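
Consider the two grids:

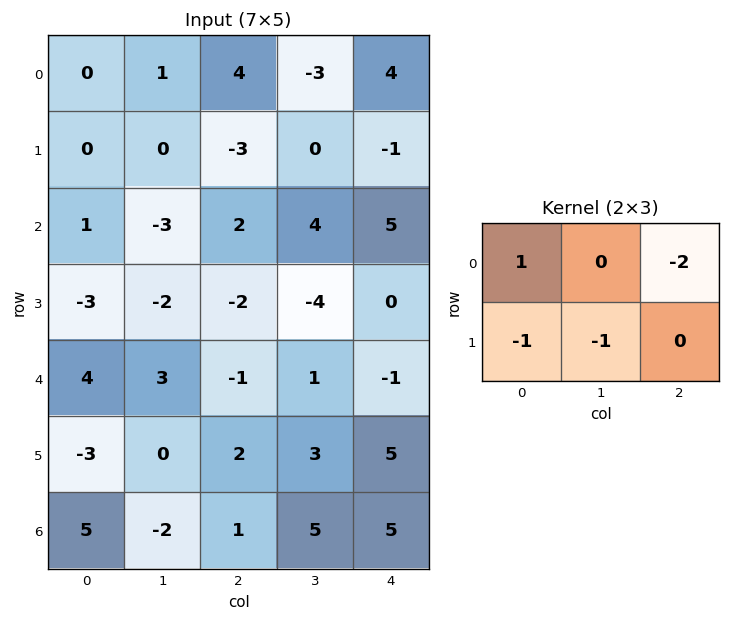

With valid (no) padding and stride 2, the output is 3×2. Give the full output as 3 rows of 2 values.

-8 -1
2 -2
9 -4

Output[0,0]: The receptive field on the input at this output position is [0 1 4 / 0 0 -3]. Elementwise product with the kernel and sum: 0·1 + 4·-2 + 0·-1 + 0·-1.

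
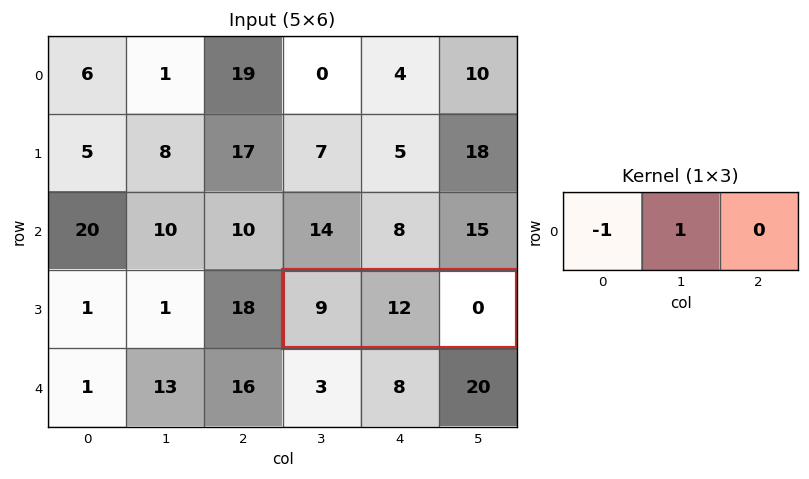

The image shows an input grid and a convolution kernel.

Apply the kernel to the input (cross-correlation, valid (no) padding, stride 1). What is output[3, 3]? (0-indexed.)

The receptive field on the input at this output position is [9 12 0]. Elementwise product with the kernel and sum: 9·-1 + 12·1.

3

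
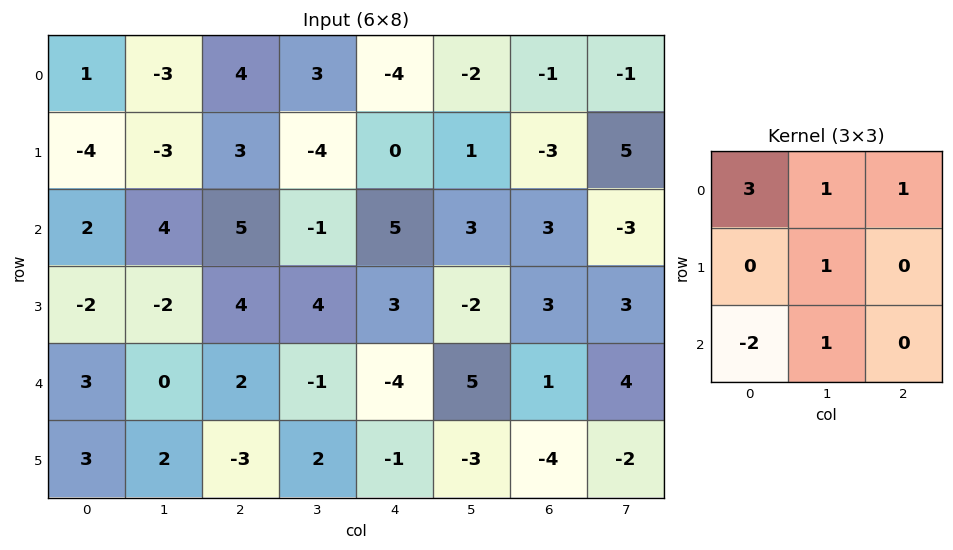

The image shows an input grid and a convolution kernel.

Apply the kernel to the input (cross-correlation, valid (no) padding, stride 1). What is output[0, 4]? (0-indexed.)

The receptive field on the input at this output position is [-4 -2 -1 / 0 1 -3 / 5 3 3]. Elementwise product with the kernel and sum: -4·3 + -2·1 + -1·1 + 1·1 + 5·-2 + 3·1.

-21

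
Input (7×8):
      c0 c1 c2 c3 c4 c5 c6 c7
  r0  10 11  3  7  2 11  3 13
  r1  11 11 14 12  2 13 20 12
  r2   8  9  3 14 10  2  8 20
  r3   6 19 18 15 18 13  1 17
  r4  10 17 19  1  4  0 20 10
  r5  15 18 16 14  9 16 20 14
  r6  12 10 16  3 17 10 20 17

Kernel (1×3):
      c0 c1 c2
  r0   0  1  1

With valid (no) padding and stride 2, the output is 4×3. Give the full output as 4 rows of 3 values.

Output[0,0]: The receptive field on the input at this output position is [10 11 3]. Elementwise product with the kernel and sum: 11·1 + 3·1.
Output[0,1]: The receptive field on the input at this output position is [3 7 2]. Elementwise product with the kernel and sum: 7·1 + 2·1.

14 9 14
12 24 10
36 5 20
26 20 30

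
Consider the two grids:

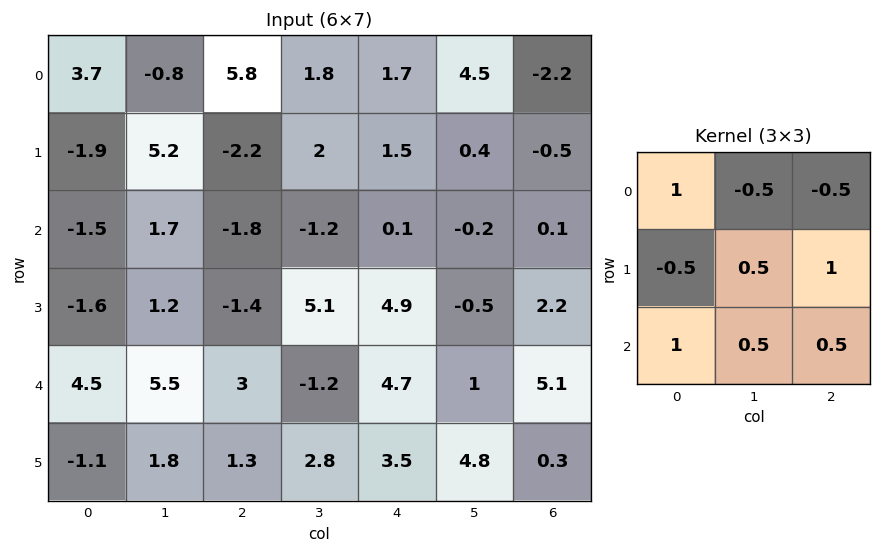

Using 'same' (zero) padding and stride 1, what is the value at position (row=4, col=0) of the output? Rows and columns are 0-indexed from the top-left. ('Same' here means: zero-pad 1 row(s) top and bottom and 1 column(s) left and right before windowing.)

8.3

The receptive field on the zero-padded input at this output position is [0 -1.6 1.2 / 0 4.5 5.5 / 0 -1.1 1.8]. Elementwise product with the kernel and sum: 0·1 + -1.6·-0.5 + 1.2·-0.5 + 0·-0.5 + 4.5·0.5 + 5.5·1 + 0·1 + -1.1·0.5 + 1.8·0.5.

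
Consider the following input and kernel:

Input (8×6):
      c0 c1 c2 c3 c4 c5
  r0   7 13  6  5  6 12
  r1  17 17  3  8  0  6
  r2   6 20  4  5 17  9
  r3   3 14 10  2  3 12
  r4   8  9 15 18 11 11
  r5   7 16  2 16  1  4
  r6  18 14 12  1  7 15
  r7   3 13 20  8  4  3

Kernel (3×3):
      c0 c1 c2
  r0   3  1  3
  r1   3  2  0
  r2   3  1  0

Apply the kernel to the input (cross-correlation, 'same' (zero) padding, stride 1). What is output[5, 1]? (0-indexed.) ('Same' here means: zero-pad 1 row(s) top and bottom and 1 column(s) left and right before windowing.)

199

The receptive field on the zero-padded input at this output position is [8 9 15 / 7 16 2 / 18 14 12]. Elementwise product with the kernel and sum: 8·3 + 9·1 + 15·3 + 7·3 + 16·2 + 18·3 + 14·1.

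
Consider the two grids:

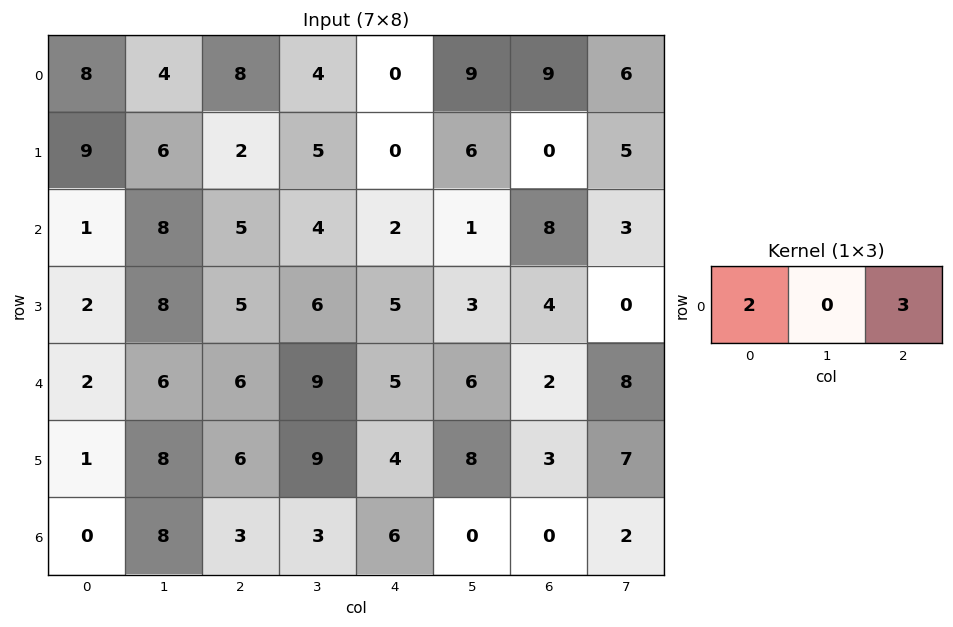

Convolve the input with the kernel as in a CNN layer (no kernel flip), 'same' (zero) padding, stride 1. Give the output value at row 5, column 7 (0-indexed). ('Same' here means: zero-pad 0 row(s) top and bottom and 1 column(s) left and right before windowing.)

The receptive field on the zero-padded input at this output position is [3 7 0]. Elementwise product with the kernel and sum: 3·2 + 0·3.

6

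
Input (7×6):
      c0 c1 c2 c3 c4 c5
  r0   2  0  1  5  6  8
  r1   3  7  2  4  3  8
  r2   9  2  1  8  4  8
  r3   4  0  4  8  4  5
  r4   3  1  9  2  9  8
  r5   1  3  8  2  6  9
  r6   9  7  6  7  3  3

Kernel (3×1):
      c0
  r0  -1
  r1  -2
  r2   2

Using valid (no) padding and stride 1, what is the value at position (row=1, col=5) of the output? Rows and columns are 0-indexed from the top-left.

The receptive field on the input at this output position is [8 / 8 / 5]. Elementwise product with the kernel and sum: 8·-1 + 8·-2 + 5·2.

-14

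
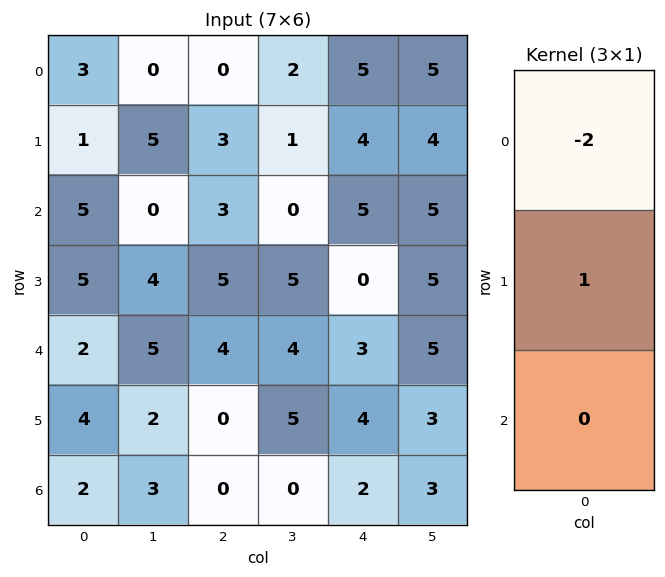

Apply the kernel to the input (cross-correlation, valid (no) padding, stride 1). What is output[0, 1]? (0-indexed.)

The receptive field on the input at this output position is [0 / 5 / 0]. Elementwise product with the kernel and sum: 0·-2 + 5·1.

5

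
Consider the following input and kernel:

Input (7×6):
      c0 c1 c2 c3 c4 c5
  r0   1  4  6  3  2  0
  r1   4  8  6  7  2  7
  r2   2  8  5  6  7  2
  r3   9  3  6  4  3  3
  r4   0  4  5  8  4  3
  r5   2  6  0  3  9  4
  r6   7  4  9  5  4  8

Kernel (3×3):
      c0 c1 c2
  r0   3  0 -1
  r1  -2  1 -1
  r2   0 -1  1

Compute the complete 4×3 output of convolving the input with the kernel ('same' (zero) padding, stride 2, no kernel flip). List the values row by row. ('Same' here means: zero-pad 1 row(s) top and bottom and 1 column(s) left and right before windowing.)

1 -4 1
-20 -2 7
-3 -3 -11
-3 11 -9

Output[0,0]: The receptive field on the zero-padded input at this output position is [0 0 0 / 0 1 4 / 0 4 8]. Elementwise product with the kernel and sum: 0·3 + 0·-1 + 0·-2 + 1·1 + 4·-1 + 4·-1 + 8·1.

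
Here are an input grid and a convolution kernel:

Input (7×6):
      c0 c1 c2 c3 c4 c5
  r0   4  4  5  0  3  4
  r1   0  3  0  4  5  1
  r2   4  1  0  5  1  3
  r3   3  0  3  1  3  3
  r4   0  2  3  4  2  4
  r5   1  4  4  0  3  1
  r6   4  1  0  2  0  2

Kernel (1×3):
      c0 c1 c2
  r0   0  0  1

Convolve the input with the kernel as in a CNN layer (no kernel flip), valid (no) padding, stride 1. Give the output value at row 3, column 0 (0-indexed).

The receptive field on the input at this output position is [3 0 3]. Elementwise product with the kernel and sum: 3·1.

3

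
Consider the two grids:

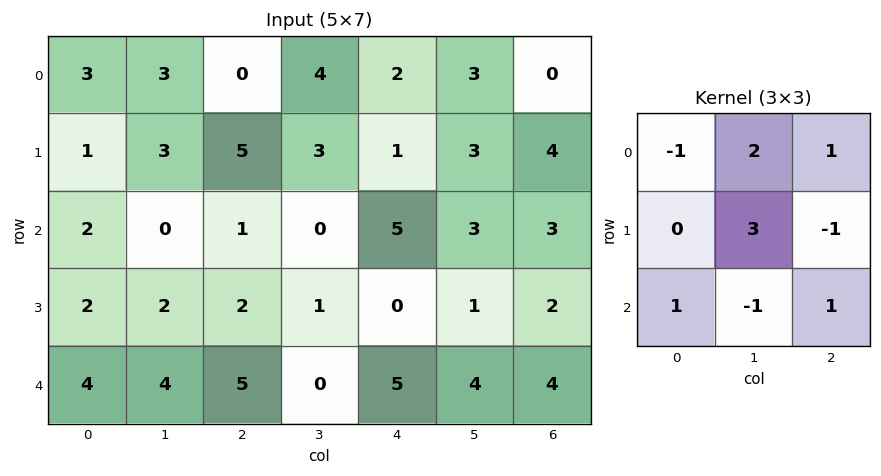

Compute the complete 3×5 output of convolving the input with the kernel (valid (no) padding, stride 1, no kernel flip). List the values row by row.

Output[0,0]: The receptive field on the input at this output position is [3 3 0 / 1 3 5 / 2 0 1]. Elementwise product with the kernel and sum: 3·-1 + 3·2 + 0·1 + 3·3 + 5·-1 + 2·1 + 0·-1 + 1·1.

10 12 24 1 14
11 14 -2 16 16
8 6 17 11 10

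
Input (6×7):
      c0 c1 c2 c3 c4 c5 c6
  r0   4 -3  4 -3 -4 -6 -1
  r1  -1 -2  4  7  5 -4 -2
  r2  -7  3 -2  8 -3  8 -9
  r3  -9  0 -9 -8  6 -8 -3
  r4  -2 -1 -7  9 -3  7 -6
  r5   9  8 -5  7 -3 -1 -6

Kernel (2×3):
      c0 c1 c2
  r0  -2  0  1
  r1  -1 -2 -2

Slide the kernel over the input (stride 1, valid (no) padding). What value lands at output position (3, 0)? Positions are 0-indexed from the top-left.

27

The receptive field on the input at this output position is [-9 0 -9 / -2 -1 -7]. Elementwise product with the kernel and sum: -9·-2 + -9·1 + -2·-1 + -1·-2 + -7·-2.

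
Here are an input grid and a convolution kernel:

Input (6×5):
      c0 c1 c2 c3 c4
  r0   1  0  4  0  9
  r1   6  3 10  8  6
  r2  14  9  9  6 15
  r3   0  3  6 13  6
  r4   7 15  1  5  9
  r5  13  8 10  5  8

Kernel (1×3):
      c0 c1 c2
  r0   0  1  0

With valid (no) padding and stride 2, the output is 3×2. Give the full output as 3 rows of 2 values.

Output[0,0]: The receptive field on the input at this output position is [1 0 4]. Elementwise product with the kernel and sum: 0·1.

0 0
9 6
15 5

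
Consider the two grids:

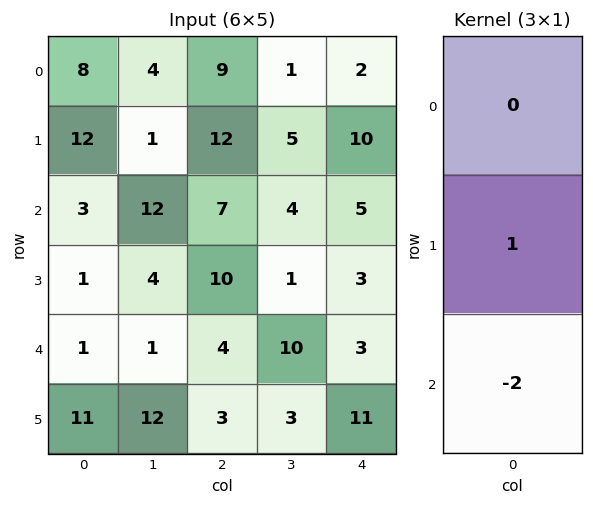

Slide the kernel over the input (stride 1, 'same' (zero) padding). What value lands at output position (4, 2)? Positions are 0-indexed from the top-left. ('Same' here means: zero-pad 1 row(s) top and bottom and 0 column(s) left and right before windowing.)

-2

The receptive field on the zero-padded input at this output position is [10 / 4 / 3]. Elementwise product with the kernel and sum: 4·1 + 3·-2.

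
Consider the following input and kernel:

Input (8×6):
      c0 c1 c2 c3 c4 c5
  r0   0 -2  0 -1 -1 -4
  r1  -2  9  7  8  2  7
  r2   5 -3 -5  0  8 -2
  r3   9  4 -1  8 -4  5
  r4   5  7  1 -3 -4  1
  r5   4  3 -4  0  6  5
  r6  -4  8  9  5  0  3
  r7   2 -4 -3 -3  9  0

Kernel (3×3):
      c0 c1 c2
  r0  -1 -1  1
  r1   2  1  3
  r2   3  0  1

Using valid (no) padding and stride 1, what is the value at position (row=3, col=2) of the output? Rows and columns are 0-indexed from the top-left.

The receptive field on the input at this output position is [-1 8 -4 / 1 -3 -4 / -4 0 6]. Elementwise product with the kernel and sum: -1·-1 + 8·-1 + -4·1 + 1·2 + -3·1 + -4·3 + -4·3 + 6·1.

-30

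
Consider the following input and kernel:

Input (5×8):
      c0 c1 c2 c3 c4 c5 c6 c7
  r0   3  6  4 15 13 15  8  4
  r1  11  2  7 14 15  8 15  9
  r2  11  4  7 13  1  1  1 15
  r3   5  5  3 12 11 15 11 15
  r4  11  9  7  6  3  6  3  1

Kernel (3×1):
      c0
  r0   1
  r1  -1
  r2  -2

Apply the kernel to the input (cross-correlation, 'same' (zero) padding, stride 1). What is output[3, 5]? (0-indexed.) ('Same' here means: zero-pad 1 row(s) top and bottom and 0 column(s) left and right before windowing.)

-26

The receptive field on the zero-padded input at this output position is [1 / 15 / 6]. Elementwise product with the kernel and sum: 1·1 + 15·-1 + 6·-2.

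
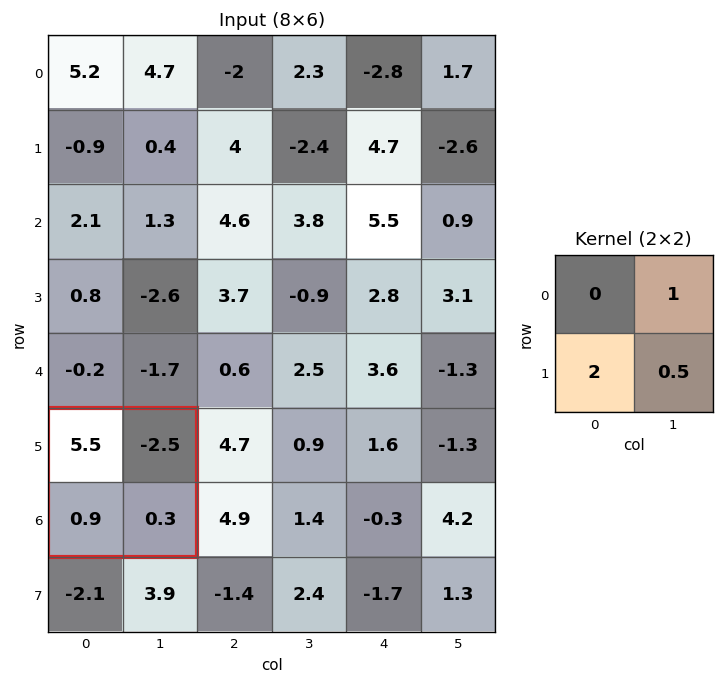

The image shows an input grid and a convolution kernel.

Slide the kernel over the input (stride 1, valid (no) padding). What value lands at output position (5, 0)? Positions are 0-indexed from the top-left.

The receptive field on the input at this output position is [5.5 -2.5 / 0.9 0.3]. Elementwise product with the kernel and sum: -2.5·1 + 0.9·2 + 0.3·0.5.

-0.55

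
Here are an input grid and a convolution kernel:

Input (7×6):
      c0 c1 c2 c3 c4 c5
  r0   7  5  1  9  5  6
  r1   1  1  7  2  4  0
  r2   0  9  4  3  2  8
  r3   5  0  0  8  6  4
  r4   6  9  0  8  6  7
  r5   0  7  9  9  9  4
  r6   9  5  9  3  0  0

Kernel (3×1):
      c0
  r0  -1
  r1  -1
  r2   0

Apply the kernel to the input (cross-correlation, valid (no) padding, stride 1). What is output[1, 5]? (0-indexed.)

The receptive field on the input at this output position is [0 / 8 / 4]. Elementwise product with the kernel and sum: 0·-1 + 8·-1.

-8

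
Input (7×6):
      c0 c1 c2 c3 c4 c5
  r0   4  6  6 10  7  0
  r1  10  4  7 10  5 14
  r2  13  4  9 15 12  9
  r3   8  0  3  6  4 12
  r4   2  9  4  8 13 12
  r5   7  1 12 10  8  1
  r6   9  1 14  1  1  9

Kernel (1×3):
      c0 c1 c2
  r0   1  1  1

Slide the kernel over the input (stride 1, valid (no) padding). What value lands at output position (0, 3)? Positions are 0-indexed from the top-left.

The receptive field on the input at this output position is [10 7 0]. Elementwise product with the kernel and sum: 10·1 + 7·1 + 0·1.

17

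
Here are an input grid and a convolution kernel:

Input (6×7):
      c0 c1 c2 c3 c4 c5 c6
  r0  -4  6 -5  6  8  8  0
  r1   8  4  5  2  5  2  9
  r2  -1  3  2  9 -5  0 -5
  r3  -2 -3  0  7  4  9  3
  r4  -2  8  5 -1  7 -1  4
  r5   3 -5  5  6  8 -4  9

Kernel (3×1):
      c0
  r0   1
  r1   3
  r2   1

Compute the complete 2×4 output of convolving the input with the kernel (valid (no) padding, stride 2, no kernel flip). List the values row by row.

Output[0,0]: The receptive field on the input at this output position is [-4 / 8 / -1]. Elementwise product with the kernel and sum: -4·1 + 8·3 + -1·1.

19 12 18 22
-9 7 14 8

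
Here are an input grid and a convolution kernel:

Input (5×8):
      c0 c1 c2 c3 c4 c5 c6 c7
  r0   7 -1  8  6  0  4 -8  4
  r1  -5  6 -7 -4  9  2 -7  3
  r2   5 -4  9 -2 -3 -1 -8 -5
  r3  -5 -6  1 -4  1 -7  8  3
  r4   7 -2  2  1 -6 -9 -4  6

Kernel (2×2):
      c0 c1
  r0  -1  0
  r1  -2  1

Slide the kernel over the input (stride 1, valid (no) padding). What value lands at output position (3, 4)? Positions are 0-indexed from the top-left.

The receptive field on the input at this output position is [1 -7 / -6 -9]. Elementwise product with the kernel and sum: 1·-1 + -6·-2 + -9·1.

2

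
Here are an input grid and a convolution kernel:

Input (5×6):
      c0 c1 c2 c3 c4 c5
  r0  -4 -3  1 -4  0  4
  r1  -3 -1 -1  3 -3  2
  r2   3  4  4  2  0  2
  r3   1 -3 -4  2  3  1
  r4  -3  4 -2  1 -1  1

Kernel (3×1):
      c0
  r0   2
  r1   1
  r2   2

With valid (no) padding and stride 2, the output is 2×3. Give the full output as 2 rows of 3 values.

-5 9 -3
1 0 1

Output[0,0]: The receptive field on the input at this output position is [-4 / -3 / 3]. Elementwise product with the kernel and sum: -4·2 + -3·1 + 3·2.
Output[0,1]: The receptive field on the input at this output position is [1 / -1 / 4]. Elementwise product with the kernel and sum: 1·2 + -1·1 + 4·2.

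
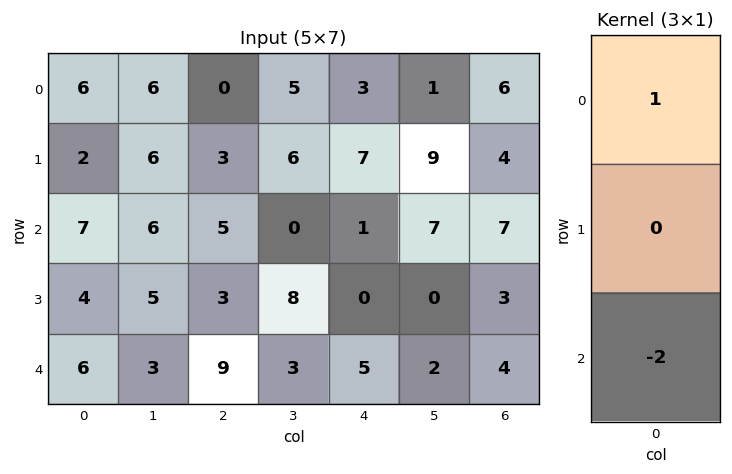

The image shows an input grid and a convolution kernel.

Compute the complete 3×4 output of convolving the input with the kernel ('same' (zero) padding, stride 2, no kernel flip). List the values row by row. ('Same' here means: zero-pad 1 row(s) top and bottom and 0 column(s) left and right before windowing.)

-4 -6 -14 -8
-6 -3 7 -2
4 3 0 3

Output[0,0]: The receptive field on the zero-padded input at this output position is [0 / 6 / 2]. Elementwise product with the kernel and sum: 0·1 + 2·-2.
Output[0,1]: The receptive field on the zero-padded input at this output position is [0 / 0 / 3]. Elementwise product with the kernel and sum: 0·1 + 3·-2.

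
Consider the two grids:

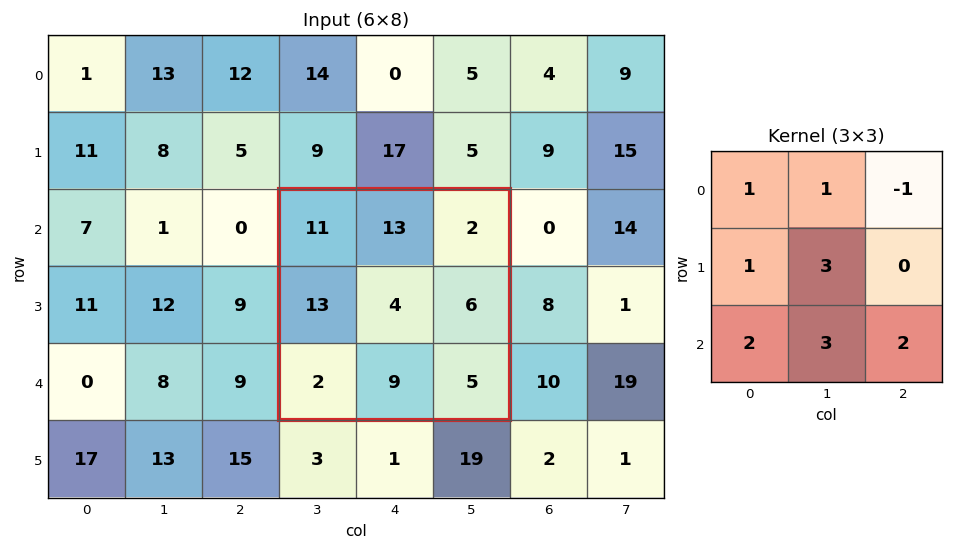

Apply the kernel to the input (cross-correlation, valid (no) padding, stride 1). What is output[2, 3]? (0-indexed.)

88

The receptive field on the input at this output position is [11 13 2 / 13 4 6 / 2 9 5]. Elementwise product with the kernel and sum: 11·1 + 13·1 + 2·-1 + 13·1 + 4·3 + 2·2 + 9·3 + 5·2.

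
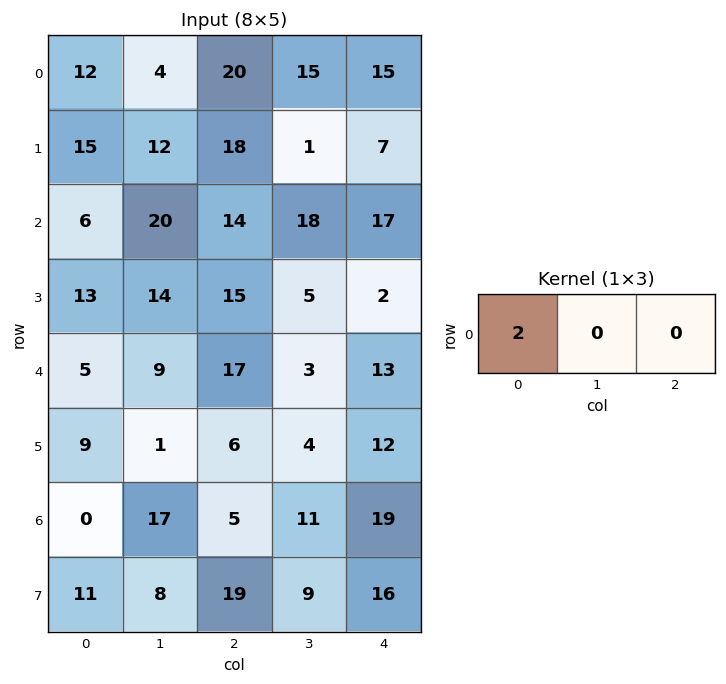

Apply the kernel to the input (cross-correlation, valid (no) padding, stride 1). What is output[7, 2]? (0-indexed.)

38

The receptive field on the input at this output position is [19 9 16]. Elementwise product with the kernel and sum: 19·2.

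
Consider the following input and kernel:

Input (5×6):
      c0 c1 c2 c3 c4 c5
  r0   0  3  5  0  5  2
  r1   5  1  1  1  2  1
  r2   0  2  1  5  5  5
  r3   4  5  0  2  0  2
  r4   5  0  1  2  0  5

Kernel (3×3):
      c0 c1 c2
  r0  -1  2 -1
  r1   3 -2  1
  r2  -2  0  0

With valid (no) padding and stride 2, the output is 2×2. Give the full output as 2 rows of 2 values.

15 -9
-5 -2

Output[0,0]: The receptive field on the input at this output position is [0 3 5 / 5 1 1 / 0 2 1]. Elementwise product with the kernel and sum: 0·-1 + 3·2 + 5·-1 + 5·3 + 1·-2 + 1·1 + 0·-2.
Output[0,1]: The receptive field on the input at this output position is [5 0 5 / 1 1 2 / 1 5 5]. Elementwise product with the kernel and sum: 5·-1 + 0·2 + 5·-1 + 1·3 + 1·-2 + 2·1 + 1·-2.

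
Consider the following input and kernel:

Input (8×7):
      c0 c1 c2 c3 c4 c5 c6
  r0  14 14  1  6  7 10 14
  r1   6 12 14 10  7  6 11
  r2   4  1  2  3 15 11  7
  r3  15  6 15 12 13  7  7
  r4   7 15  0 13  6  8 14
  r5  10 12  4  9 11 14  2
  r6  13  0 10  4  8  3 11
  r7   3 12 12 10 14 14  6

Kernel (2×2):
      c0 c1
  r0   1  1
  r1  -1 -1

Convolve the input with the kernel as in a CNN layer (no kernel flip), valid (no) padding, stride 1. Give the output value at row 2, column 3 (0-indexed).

The receptive field on the input at this output position is [3 15 / 12 13]. Elementwise product with the kernel and sum: 3·1 + 15·1 + 12·-1 + 13·-1.

-7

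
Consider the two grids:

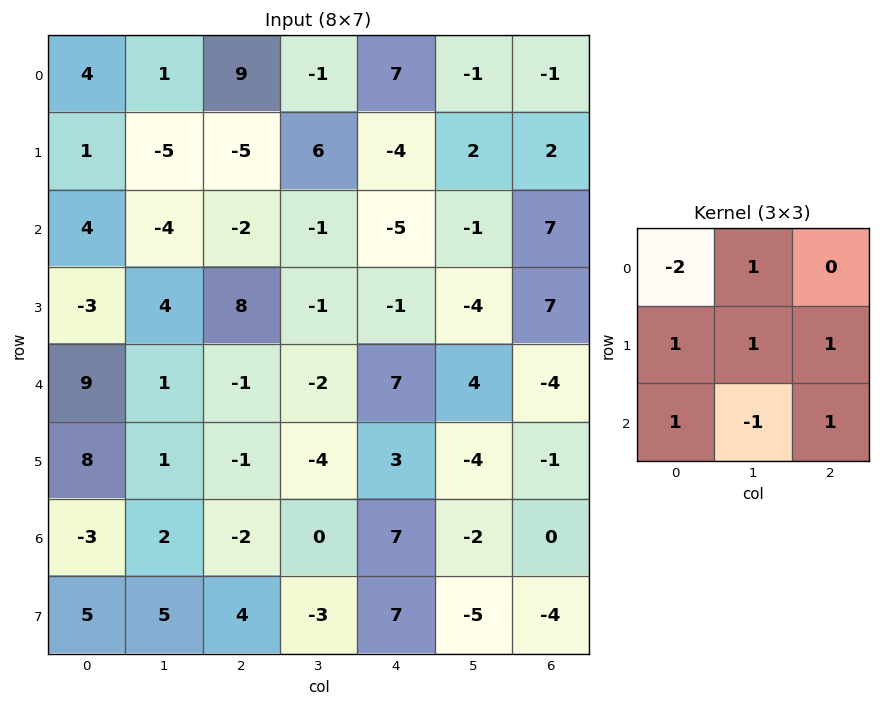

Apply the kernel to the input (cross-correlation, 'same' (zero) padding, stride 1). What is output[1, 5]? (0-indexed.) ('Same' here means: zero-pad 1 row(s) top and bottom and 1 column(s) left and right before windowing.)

The receptive field on the zero-padded input at this output position is [7 -1 -1 / -4 2 2 / -5 -1 7]. Elementwise product with the kernel and sum: 7·-2 + -1·1 + -4·1 + 2·1 + 2·1 + -5·1 + -1·-1 + 7·1.

-12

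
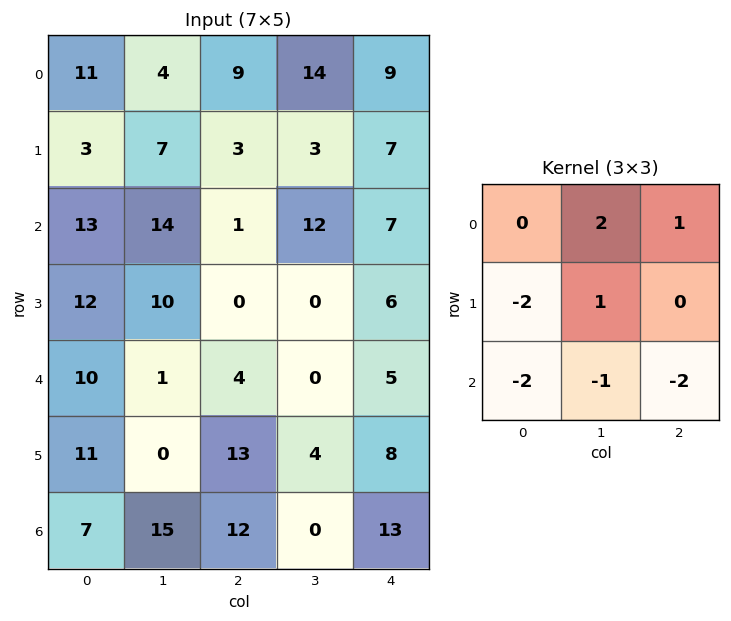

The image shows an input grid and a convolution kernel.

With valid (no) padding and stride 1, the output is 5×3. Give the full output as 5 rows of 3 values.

-24 -32 6
-29 -38 11
-14 -12 13
-47 -19 -48
-69 -21 -67

Output[0,0]: The receptive field on the input at this output position is [11 4 9 / 3 7 3 / 13 14 1]. Elementwise product with the kernel and sum: 4·2 + 9·1 + 3·-2 + 7·1 + 13·-2 + 14·-1 + 1·-2.
Output[0,1]: The receptive field on the input at this output position is [4 9 14 / 7 3 3 / 14 1 12]. Elementwise product with the kernel and sum: 9·2 + 14·1 + 7·-2 + 3·1 + 14·-2 + 1·-1 + 12·-2.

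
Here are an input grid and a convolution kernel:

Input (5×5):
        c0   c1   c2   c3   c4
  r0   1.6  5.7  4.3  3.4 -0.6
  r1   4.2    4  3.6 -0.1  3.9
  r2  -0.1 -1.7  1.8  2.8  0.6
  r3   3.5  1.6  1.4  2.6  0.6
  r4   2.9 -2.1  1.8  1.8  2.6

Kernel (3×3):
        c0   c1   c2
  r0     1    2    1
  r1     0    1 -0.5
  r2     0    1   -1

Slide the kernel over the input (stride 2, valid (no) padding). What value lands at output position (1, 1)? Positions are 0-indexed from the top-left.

The receptive field on the input at this output position is [1.8 2.8 0.6 / 1.4 2.6 0.6 / 1.8 1.8 2.6]. Elementwise product with the kernel and sum: 1.8·1 + 2.8·2 + 0.6·1 + 2.6·1 + 0.6·-0.5 + 1.8·1 + 2.6·-1.

9.5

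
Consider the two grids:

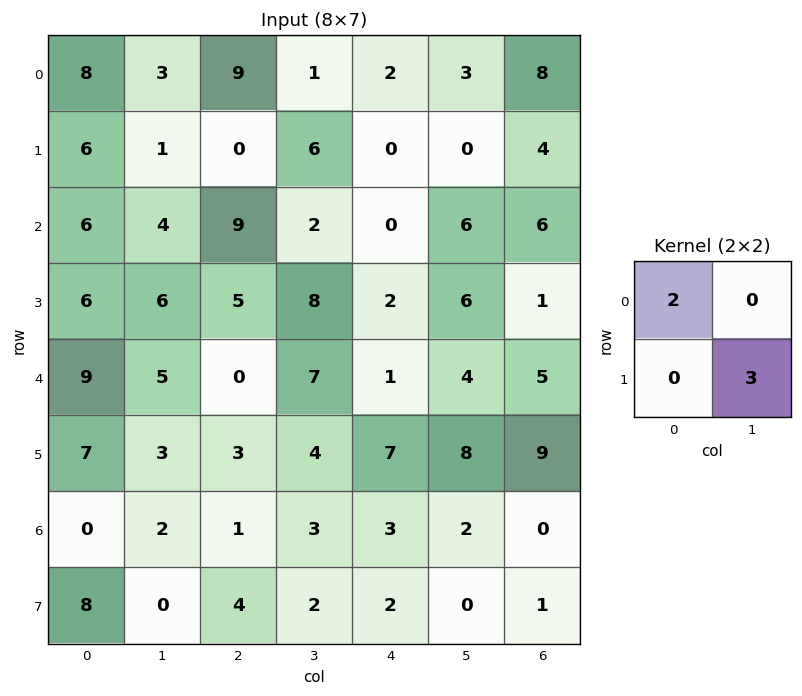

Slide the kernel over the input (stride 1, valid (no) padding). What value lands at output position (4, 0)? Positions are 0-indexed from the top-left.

27

The receptive field on the input at this output position is [9 5 / 7 3]. Elementwise product with the kernel and sum: 9·2 + 3·3.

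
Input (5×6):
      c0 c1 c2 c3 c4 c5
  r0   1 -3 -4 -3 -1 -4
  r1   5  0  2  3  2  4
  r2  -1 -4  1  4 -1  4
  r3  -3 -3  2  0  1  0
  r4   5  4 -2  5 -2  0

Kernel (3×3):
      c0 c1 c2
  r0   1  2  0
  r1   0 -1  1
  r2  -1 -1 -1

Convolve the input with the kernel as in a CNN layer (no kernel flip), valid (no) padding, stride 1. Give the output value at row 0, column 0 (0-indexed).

1

The receptive field on the input at this output position is [1 -3 -4 / 5 0 2 / -1 -4 1]. Elementwise product with the kernel and sum: 1·1 + -3·2 + 0·-1 + 2·1 + -1·-1 + -4·-1 + 1·-1.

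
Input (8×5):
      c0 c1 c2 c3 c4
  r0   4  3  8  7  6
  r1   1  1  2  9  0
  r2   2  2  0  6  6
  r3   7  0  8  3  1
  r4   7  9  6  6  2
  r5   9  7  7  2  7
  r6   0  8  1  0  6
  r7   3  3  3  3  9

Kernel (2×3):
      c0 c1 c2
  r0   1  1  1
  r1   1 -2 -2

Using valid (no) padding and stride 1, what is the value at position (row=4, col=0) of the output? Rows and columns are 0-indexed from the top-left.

3

The receptive field on the input at this output position is [7 9 6 / 9 7 7]. Elementwise product with the kernel and sum: 7·1 + 9·1 + 6·1 + 9·1 + 7·-2 + 7·-2.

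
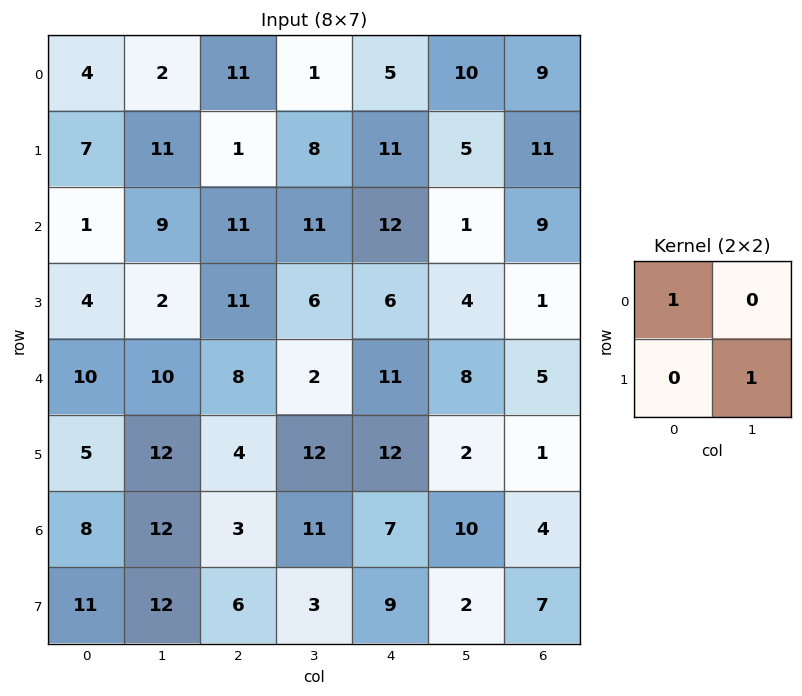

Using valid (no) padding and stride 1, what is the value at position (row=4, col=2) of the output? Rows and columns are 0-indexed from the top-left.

20

The receptive field on the input at this output position is [8 2 / 4 12]. Elementwise product with the kernel and sum: 8·1 + 12·1.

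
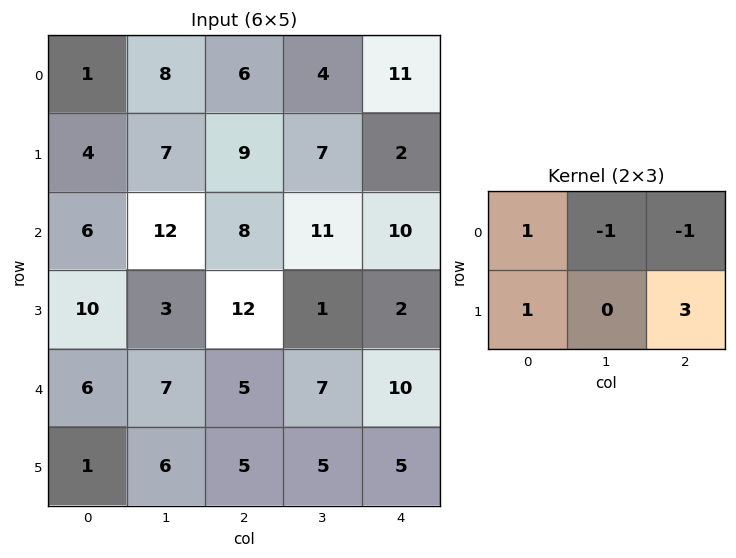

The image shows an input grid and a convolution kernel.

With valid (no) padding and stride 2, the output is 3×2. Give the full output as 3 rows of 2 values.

Output[0,0]: The receptive field on the input at this output position is [1 8 6 / 4 7 9]. Elementwise product with the kernel and sum: 1·1 + 8·-1 + 6·-1 + 4·1 + 9·3.
Output[0,1]: The receptive field on the input at this output position is [6 4 11 / 9 7 2]. Elementwise product with the kernel and sum: 6·1 + 4·-1 + 11·-1 + 9·1 + 2·3.

18 6
32 5
10 8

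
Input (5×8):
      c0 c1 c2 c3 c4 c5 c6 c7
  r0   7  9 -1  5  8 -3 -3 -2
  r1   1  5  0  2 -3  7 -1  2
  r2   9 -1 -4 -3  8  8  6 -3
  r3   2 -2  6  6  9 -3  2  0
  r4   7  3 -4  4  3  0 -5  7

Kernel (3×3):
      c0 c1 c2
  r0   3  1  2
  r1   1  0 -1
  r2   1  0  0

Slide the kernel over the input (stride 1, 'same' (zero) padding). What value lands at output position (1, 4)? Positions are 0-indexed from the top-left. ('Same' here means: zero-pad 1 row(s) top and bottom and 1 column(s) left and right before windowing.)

The receptive field on the zero-padded input at this output position is [5 8 -3 / 2 -3 7 / -3 8 8]. Elementwise product with the kernel and sum: 5·3 + 8·1 + -3·2 + 2·1 + 7·-1 + -3·1.

9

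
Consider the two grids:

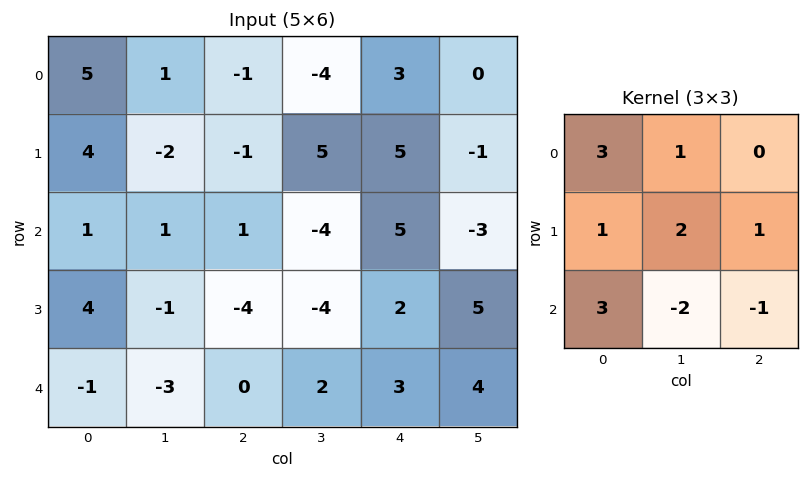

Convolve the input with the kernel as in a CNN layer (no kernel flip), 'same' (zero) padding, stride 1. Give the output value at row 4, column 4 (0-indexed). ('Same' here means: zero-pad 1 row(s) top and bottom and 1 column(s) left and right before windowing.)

2

The receptive field on the zero-padded input at this output position is [-4 2 5 / 2 3 4 / 0 0 0]. Elementwise product with the kernel and sum: -4·3 + 2·1 + 2·1 + 3·2 + 4·1 + 0·3 + 0·-2 + 0·-1.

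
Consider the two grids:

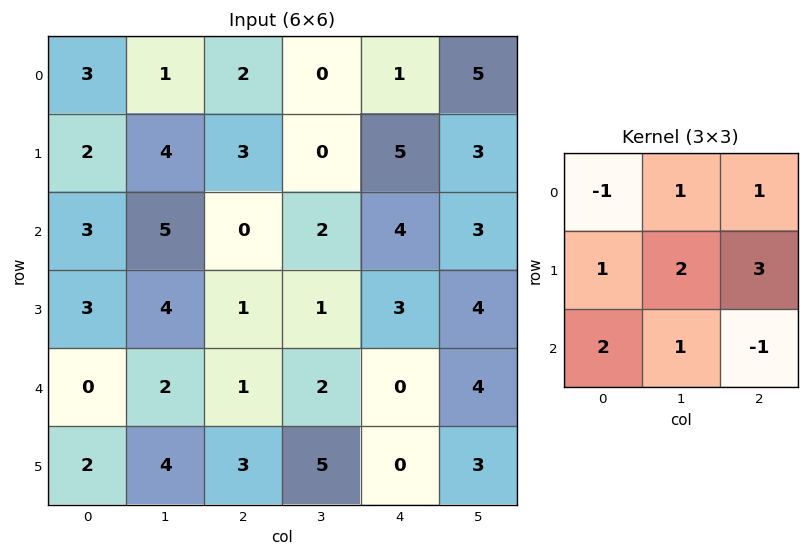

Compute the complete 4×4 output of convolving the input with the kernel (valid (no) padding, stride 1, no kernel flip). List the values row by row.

30 19 15 30
27 18 18 28
17 9 22 24
14 14 19 27

Output[0,0]: The receptive field on the input at this output position is [3 1 2 / 2 4 3 / 3 5 0]. Elementwise product with the kernel and sum: 3·-1 + 1·1 + 2·1 + 2·1 + 4·2 + 3·3 + 3·2 + 5·1 + 0·-1.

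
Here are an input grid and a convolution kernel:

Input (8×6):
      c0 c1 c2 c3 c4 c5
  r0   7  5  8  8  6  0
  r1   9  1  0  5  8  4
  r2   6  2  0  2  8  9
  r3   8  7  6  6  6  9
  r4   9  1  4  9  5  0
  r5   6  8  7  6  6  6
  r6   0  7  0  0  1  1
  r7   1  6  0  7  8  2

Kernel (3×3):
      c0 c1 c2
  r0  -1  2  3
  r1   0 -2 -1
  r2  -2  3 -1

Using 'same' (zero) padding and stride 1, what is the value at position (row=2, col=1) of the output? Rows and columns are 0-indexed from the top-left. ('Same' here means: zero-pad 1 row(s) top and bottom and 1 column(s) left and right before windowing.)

-12

The receptive field on the zero-padded input at this output position is [9 1 0 / 6 2 0 / 8 7 6]. Elementwise product with the kernel and sum: 9·-1 + 1·2 + 0·3 + 2·-2 + 0·-1 + 8·-2 + 7·3 + 6·-1.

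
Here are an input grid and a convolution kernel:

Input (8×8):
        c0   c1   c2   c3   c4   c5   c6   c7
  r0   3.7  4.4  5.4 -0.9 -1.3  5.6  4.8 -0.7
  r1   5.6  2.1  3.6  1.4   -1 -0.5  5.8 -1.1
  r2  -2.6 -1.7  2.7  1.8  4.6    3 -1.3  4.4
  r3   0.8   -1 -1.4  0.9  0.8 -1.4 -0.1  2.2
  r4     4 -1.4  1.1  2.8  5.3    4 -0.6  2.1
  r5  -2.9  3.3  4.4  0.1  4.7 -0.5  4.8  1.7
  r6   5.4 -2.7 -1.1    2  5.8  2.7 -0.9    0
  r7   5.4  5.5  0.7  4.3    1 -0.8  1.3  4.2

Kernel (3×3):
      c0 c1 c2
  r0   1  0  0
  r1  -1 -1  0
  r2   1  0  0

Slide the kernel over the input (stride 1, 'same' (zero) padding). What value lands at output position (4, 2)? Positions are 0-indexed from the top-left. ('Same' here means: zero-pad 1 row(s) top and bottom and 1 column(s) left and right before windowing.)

The receptive field on the zero-padded input at this output position is [-1 -1.4 0.9 / -1.4 1.1 2.8 / 3.3 4.4 0.1]. Elementwise product with the kernel and sum: -1·1 + -1.4·-1 + 1.1·-1 + 3.3·1.

2.6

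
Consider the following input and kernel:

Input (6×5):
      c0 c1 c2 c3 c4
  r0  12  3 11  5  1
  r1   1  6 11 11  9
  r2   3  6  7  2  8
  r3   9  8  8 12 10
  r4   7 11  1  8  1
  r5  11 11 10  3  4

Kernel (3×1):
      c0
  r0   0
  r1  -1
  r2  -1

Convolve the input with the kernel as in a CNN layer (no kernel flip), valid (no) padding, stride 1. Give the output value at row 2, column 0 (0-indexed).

The receptive field on the input at this output position is [3 / 9 / 7]. Elementwise product with the kernel and sum: 9·-1 + 7·-1.

-16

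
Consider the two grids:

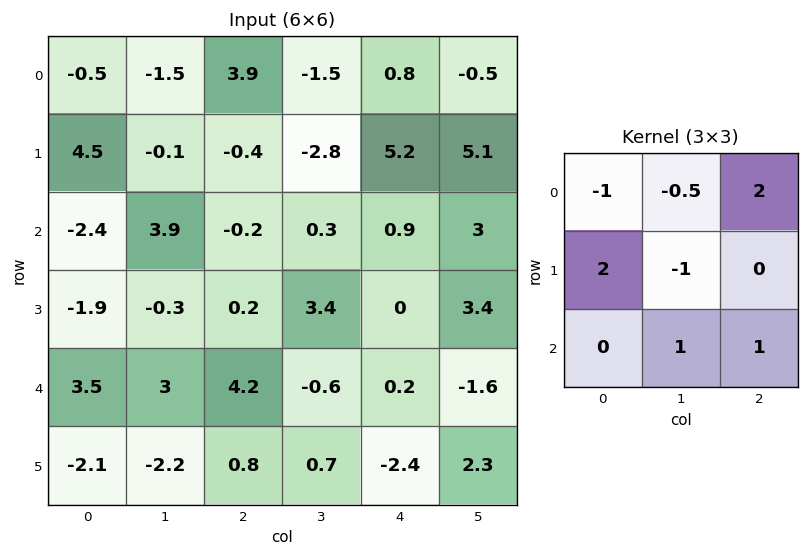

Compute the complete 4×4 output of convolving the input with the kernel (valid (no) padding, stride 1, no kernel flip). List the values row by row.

Output[0,0]: The receptive field on the input at this output position is [-0.5 -1.5 3.9 / 4.5 -0.1 -0.4 / -2.4 3.9 -0.2]. Elementwise product with the kernel and sum: -0.5·-1 + -1.5·-0.5 + 3.9·2 + 4.5·2 + -0.1·-1 + 3.9·1 + -0.2·1.

21.85 -3.15 1.65 -6.8
-14.05 6.3 14.9 13.5
3.75 -0.4 -1.55 10.65
5.05 10.3 5.4 1.9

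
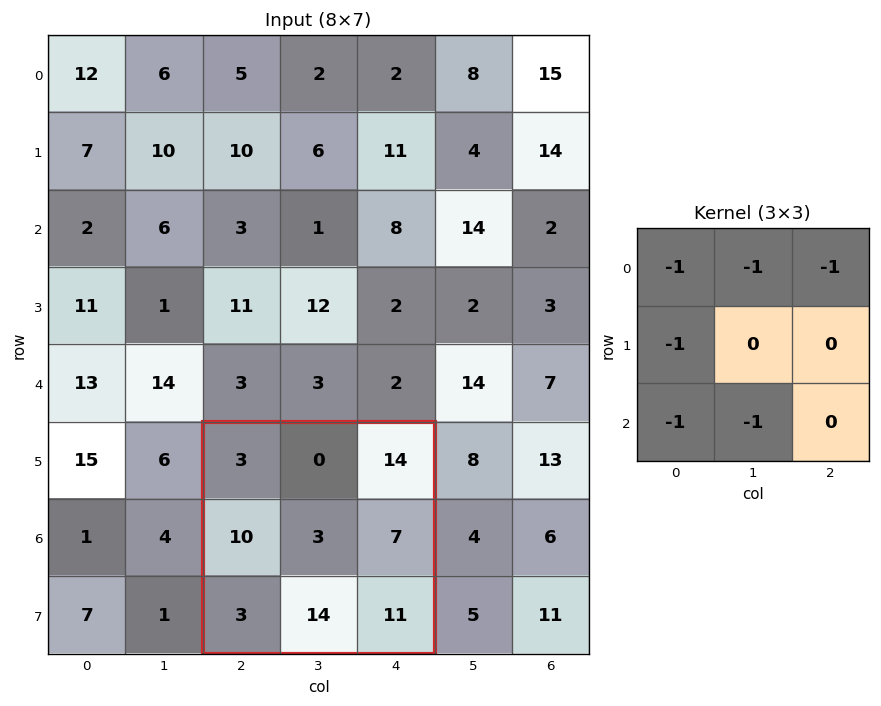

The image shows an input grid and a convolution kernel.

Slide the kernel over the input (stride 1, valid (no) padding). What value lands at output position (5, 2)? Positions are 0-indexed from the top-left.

-44

The receptive field on the input at this output position is [3 0 14 / 10 3 7 / 3 14 11]. Elementwise product with the kernel and sum: 3·-1 + 0·-1 + 14·-1 + 10·-1 + 3·-1 + 14·-1.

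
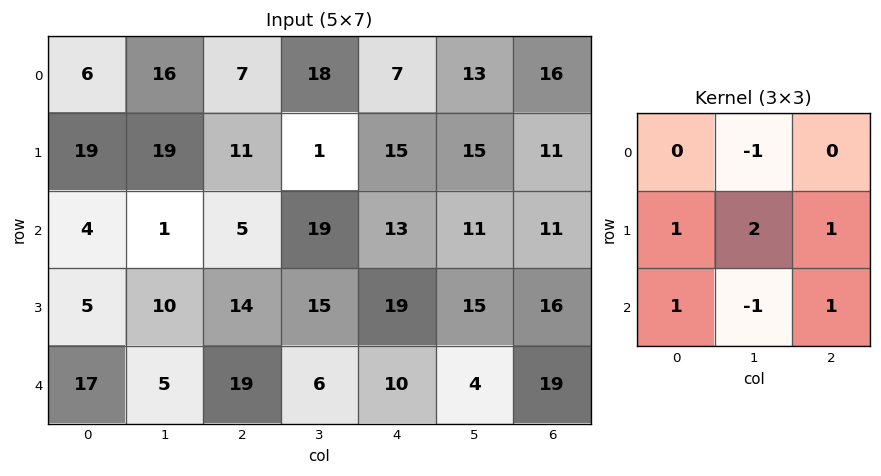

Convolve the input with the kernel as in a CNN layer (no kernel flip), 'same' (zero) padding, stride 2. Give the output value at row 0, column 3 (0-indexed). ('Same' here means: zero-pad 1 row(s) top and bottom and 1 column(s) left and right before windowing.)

The receptive field on the zero-padded input at this output position is [0 0 0 / 13 16 0 / 15 11 0]. Elementwise product with the kernel and sum: 0·-1 + 13·1 + 16·2 + 0·1 + 15·1 + 11·-1 + 0·1.

49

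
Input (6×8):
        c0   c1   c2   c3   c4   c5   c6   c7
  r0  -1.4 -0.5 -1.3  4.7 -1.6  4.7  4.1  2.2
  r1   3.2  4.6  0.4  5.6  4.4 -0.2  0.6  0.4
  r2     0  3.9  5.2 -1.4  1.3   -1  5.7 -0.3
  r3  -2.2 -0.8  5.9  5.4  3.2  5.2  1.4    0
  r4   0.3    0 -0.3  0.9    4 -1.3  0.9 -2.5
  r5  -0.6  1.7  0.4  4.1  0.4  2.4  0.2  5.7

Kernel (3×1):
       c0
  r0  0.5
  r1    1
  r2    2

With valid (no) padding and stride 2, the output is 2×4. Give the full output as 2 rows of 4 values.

Output[0,0]: The receptive field on the input at this output position is [-1.4 / 3.2 / 0]. Elementwise product with the kernel and sum: -1.4·0.5 + 3.2·1 + 0·2.
Output[0,1]: The receptive field on the input at this output position is [-1.3 / 0.4 / 5.2]. Elementwise product with the kernel and sum: -1.3·0.5 + 0.4·1 + 5.2·2.

2.5 10.15 6.2 14.05
-1.6 7.9 11.85 6.05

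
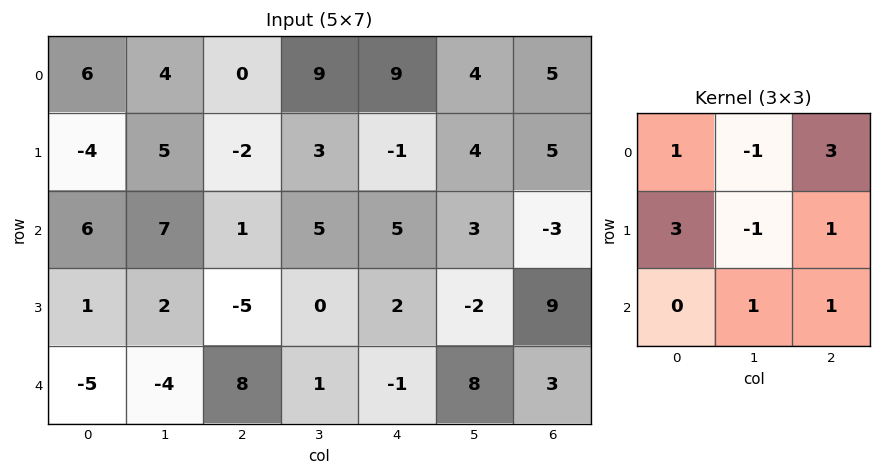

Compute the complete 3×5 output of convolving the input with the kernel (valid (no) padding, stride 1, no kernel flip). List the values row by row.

Output[0,0]: The receptive field on the input at this output position is [6 4 0 / -4 5 -2 / 6 7 1]. Elementwise product with the kernel and sum: 6·1 + 4·-1 + 0·3 + -4·3 + 5·-1 + -2·1 + 7·1 + 1·1.

-9 57 18 34 18
-6 36 -3 29 26
2 41 -2 12 21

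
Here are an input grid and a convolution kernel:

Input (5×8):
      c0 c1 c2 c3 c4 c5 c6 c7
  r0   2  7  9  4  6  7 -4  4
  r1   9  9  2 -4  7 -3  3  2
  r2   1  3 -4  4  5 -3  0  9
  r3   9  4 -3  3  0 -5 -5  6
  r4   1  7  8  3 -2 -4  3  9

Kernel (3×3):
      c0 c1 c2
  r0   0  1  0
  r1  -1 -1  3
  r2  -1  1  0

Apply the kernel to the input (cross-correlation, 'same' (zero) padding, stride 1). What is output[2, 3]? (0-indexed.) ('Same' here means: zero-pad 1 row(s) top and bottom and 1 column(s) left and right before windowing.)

17

The receptive field on the zero-padded input at this output position is [2 -4 7 / -4 4 5 / -3 3 0]. Elementwise product with the kernel and sum: -4·1 + -4·-1 + 4·-1 + 5·3 + -3·-1 + 3·1.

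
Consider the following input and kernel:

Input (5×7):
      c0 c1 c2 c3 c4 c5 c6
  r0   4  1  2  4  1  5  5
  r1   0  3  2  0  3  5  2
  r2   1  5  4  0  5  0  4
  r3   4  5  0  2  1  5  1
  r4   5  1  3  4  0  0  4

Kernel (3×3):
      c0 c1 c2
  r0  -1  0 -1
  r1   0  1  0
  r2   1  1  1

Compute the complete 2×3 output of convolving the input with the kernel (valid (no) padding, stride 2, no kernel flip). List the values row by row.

7 6 8
9 0 0

Output[0,0]: The receptive field on the input at this output position is [4 1 2 / 0 3 2 / 1 5 4]. Elementwise product with the kernel and sum: 4·-1 + 2·-1 + 3·1 + 1·1 + 5·1 + 4·1.
Output[0,1]: The receptive field on the input at this output position is [2 4 1 / 2 0 3 / 4 0 5]. Elementwise product with the kernel and sum: 2·-1 + 1·-1 + 0·1 + 4·1 + 0·1 + 5·1.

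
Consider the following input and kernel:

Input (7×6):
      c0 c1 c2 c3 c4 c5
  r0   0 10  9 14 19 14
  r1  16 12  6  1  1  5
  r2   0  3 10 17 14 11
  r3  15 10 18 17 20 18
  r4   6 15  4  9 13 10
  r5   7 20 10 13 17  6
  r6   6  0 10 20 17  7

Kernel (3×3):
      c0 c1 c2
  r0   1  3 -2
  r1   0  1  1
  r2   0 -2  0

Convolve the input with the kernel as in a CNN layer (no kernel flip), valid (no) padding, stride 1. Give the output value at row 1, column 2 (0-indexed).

The receptive field on the input at this output position is [6 1 1 / 10 17 14 / 18 17 20]. Elementwise product with the kernel and sum: 6·1 + 1·3 + 1·-2 + 17·1 + 14·1 + 17·-2.

4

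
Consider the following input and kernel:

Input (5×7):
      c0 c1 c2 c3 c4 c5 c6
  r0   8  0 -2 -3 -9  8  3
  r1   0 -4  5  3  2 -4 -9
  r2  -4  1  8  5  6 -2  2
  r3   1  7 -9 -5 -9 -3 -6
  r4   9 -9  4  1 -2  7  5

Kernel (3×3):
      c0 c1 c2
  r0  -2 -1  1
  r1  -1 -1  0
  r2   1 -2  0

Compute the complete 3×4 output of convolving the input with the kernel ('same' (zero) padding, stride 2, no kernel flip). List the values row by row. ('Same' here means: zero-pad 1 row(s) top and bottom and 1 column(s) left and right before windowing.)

Output[0,0]: The receptive field on the zero-padded input at this output position is [0 0 0 / 0 8 0 / 0 0 -4]. Elementwise product with the kernel and sum: 0·-2 + 0·-1 + 0·1 + 0·-1 + 8·-1 + 0·1 + 0·-2.

-8 -12 11 3
-2 22 -10 26
-3 -5 17 0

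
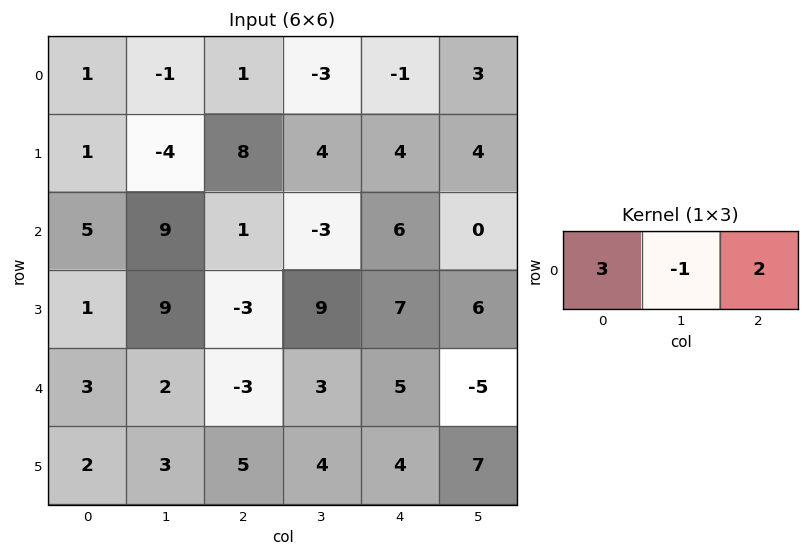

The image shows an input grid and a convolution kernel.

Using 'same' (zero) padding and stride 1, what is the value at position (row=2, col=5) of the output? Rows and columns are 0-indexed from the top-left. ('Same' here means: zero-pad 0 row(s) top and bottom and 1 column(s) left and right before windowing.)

18

The receptive field on the zero-padded input at this output position is [6 0 0]. Elementwise product with the kernel and sum: 6·3 + 0·-1 + 0·2.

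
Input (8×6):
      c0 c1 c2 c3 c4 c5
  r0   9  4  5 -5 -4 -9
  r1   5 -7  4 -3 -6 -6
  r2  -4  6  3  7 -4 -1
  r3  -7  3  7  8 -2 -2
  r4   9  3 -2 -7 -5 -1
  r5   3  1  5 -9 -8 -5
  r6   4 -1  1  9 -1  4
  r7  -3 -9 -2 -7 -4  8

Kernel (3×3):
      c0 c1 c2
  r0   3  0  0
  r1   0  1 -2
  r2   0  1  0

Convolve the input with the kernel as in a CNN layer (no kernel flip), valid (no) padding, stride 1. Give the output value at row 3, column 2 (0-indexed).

15

The receptive field on the input at this output position is [7 8 -2 / -2 -7 -5 / 5 -9 -8]. Elementwise product with the kernel and sum: 7·3 + -7·1 + -5·-2 + -9·1.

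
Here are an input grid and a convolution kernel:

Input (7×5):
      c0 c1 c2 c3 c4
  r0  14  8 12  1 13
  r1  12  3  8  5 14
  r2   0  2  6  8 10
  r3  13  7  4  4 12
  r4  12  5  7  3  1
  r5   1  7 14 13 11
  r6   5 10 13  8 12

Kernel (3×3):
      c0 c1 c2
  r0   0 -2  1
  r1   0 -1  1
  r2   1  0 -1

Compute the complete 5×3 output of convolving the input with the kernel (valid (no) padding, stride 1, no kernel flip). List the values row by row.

Output[0,0]: The receptive field on the input at this output position is [14 8 12 / 12 3 8 / 0 2 6]. Elementwise product with the kernel and sum: 8·-2 + 12·1 + 3·-1 + 8·1 + 0·1 + 6·-1.
Output[0,1]: The receptive field on the input at this output position is [8 12 1 / 3 8 5 / 2 6 8]. Elementwise product with the kernel and sum: 12·-2 + 1·1 + 8·-1 + 5·1 + 2·1 + 8·-1.

-5 -32 16
15 -6 -2
4 -2 8
-21 -14 5
-4 -10 -6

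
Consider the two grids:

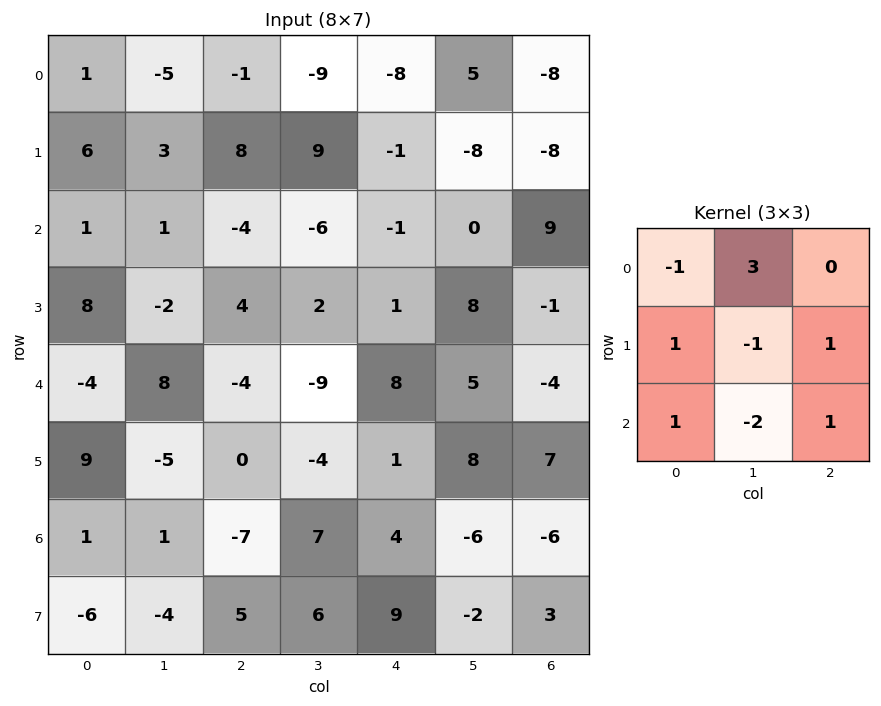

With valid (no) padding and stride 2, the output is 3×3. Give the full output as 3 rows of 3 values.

-10 -21 30
-8 11 -13
34 -35 17

Output[0,0]: The receptive field on the input at this output position is [1 -5 -1 / 6 3 8 / 1 1 -4]. Elementwise product with the kernel and sum: 1·-1 + -5·3 + 6·1 + 3·-1 + 8·1 + 1·1 + 1·-2 + -4·1.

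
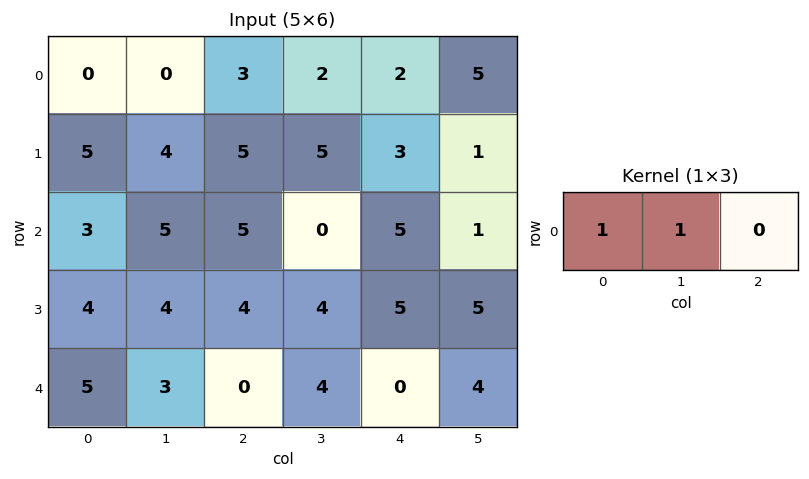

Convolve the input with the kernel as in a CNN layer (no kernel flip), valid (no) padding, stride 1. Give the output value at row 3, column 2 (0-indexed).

The receptive field on the input at this output position is [4 4 5]. Elementwise product with the kernel and sum: 4·1 + 4·1.

8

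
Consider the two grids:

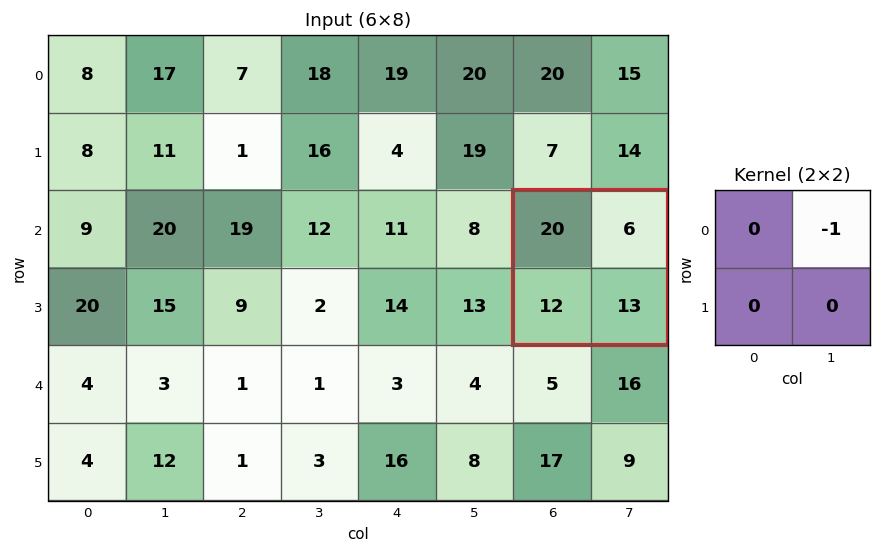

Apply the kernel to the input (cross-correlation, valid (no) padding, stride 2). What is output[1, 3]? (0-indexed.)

-6

The receptive field on the input at this output position is [20 6 / 12 13]. Elementwise product with the kernel and sum: 6·-1.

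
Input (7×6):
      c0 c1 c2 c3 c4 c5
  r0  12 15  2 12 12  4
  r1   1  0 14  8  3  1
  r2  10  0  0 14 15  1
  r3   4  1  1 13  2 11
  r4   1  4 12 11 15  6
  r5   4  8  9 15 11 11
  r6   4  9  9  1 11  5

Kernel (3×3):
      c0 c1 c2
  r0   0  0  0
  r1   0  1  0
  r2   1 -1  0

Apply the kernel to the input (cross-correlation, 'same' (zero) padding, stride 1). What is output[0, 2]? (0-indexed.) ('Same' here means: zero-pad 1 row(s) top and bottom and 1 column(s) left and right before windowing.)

-12

The receptive field on the zero-padded input at this output position is [0 0 0 / 15 2 12 / 0 14 8]. Elementwise product with the kernel and sum: 2·1 + 0·1 + 14·-1.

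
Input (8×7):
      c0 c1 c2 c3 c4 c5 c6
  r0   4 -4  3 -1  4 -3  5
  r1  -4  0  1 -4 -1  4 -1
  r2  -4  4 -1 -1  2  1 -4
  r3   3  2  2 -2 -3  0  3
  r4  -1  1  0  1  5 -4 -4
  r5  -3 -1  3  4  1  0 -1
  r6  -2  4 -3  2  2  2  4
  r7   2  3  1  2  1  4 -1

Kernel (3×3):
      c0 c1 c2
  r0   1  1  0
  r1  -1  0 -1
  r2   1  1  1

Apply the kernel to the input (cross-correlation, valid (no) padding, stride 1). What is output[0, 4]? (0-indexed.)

2

The receptive field on the input at this output position is [4 -3 5 / -1 4 -1 / 2 1 -4]. Elementwise product with the kernel and sum: 4·1 + -3·1 + -1·-1 + -1·-1 + 2·1 + 1·1 + -4·1.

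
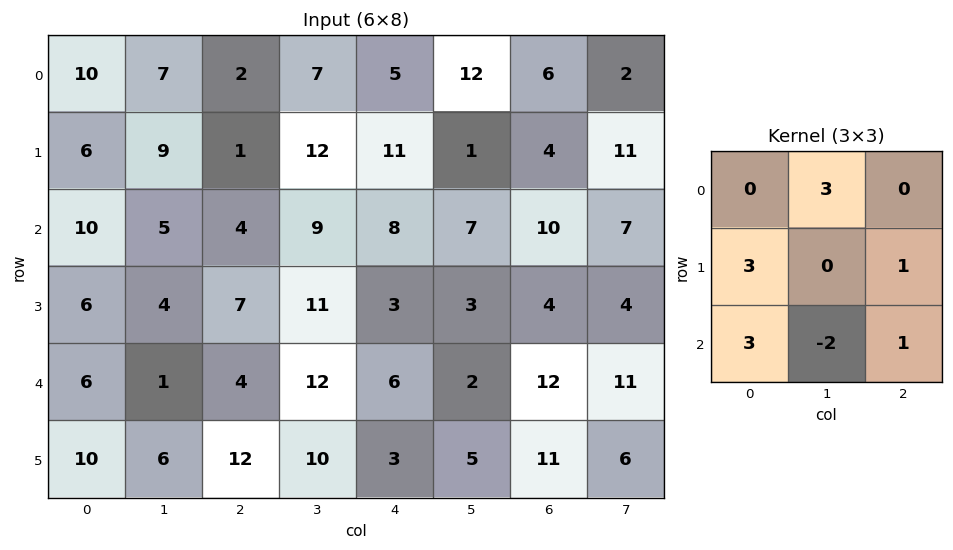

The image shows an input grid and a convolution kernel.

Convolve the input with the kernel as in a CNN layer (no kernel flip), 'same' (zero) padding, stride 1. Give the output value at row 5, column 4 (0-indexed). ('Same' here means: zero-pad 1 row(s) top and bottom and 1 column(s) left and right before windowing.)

The receptive field on the zero-padded input at this output position is [12 6 2 / 10 3 5 / 0 0 0]. Elementwise product with the kernel and sum: 6·3 + 10·3 + 5·1 + 0·3 + 0·-2 + 0·1.

53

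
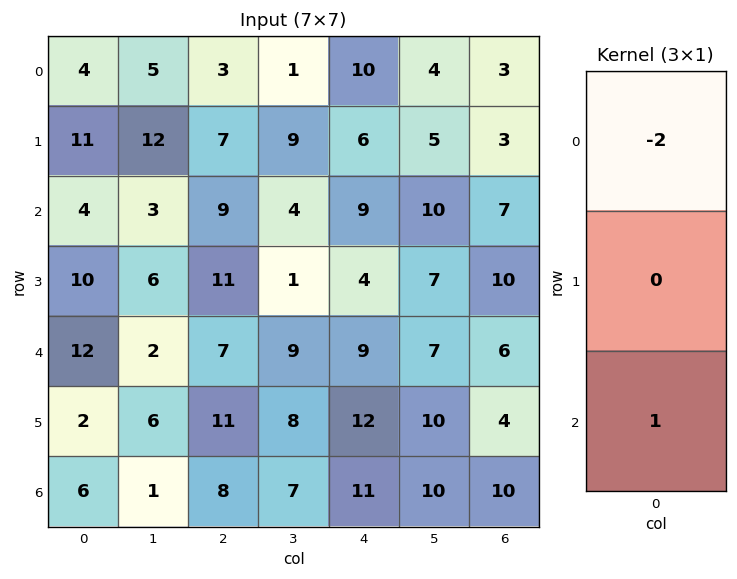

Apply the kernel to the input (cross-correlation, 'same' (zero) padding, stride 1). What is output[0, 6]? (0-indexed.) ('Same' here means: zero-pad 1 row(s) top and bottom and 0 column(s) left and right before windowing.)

The receptive field on the zero-padded input at this output position is [0 / 3 / 3]. Elementwise product with the kernel and sum: 0·-2 + 3·1.

3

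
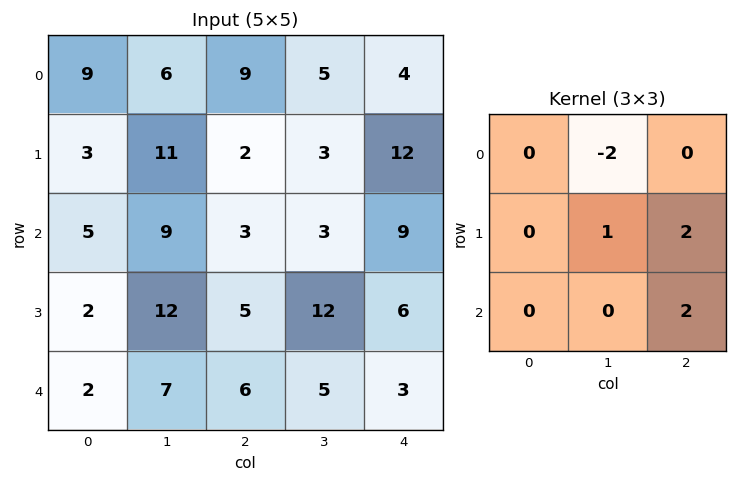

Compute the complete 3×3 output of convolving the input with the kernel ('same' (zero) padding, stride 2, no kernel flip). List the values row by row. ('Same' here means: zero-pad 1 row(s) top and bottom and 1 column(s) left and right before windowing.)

Output[0,0]: The receptive field on the zero-padded input at this output position is [0 0 0 / 0 9 6 / 0 3 11]. Elementwise product with the kernel and sum: 0·-2 + 9·1 + 6·2 + 11·2.

43 25 4
41 29 -15
12 6 -9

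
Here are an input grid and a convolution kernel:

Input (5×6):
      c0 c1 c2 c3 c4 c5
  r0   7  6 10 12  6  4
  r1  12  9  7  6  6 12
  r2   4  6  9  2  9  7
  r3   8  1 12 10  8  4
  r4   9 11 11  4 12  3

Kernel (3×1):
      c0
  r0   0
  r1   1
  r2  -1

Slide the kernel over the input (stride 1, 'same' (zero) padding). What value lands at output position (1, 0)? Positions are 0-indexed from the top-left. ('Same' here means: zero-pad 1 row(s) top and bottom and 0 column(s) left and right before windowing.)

8

The receptive field on the zero-padded input at this output position is [7 / 12 / 4]. Elementwise product with the kernel and sum: 12·1 + 4·-1.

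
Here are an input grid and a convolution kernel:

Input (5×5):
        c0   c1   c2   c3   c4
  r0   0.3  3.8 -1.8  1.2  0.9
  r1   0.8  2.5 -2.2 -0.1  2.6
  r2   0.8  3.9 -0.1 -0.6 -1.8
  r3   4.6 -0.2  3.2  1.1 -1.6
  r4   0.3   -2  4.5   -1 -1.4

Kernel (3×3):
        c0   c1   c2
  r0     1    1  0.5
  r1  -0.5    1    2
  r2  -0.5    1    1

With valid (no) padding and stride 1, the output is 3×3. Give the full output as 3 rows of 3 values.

Output[0,0]: The receptive field on the input at this output position is [0.3 3.8 -1.8 / 0.8 2.5 -2.2 / 0.8 3.9 -0.1]. Elementwise product with the kernel and sum: 0.3·1 + 3.8·1 + -1.8·0.5 + 0.8·-0.5 + 2.5·1 + -2.2·2 + 0.8·-0.5 + 3.9·1 + -0.1·1.
Output[0,1]: The receptive field on the input at this output position is [3.8 -1.8 1.2 / 2.5 -2.2 -0.1 / 3.9 -0.1 -0.6]. Elementwise product with the kernel and sum: 3.8·1 + -1.8·1 + 1.2·0.5 + 2.5·-0.5 + -2.2·1 + -0.1·2 + 3.9·-0.5 + -0.1·1 + -0.6·1.

4.3 -3.7 3.7
6.2 1.4 -7.25
10.9 13.5 -9.95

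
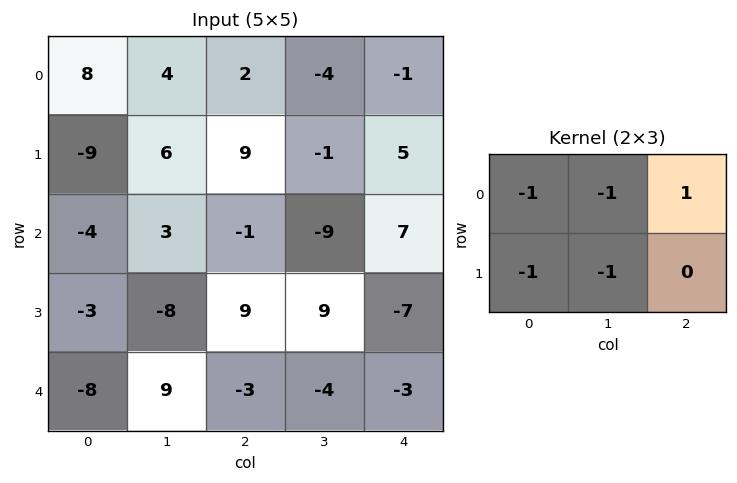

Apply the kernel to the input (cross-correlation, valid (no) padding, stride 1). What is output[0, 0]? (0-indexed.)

-7

The receptive field on the input at this output position is [8 4 2 / -9 6 9]. Elementwise product with the kernel and sum: 8·-1 + 4·-1 + 2·1 + -9·-1 + 6·-1.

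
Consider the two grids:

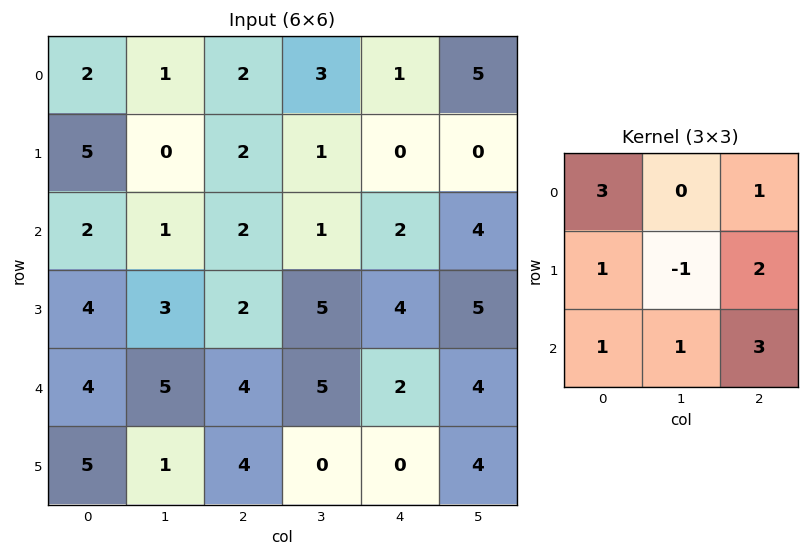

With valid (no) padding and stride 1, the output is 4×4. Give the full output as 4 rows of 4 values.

Output[0,0]: The receptive field on the input at this output position is [2 1 2 / 5 0 2 / 2 1 2]. Elementwise product with the kernel and sum: 2·3 + 2·1 + 5·1 + 0·-1 + 2·2 + 2·1 + 1·1 + 2·3.

26 12 17 30
35 22 30 34
34 39 28 37
39 30 17 43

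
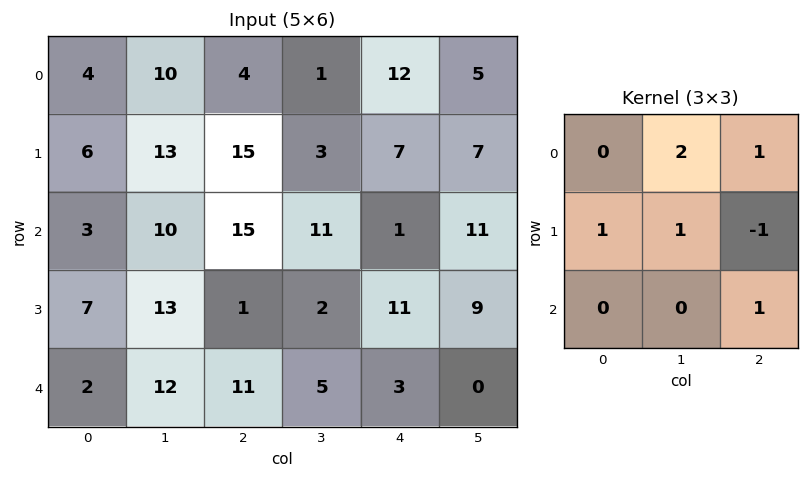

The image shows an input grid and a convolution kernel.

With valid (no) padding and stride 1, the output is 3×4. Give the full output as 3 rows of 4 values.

Output[0,0]: The receptive field on the input at this output position is [4 10 4 / 6 13 15 / 3 10 15]. Elementwise product with the kernel and sum: 10·2 + 4·1 + 6·1 + 13·1 + 15·-1 + 15·1.
Output[0,1]: The receptive field on the input at this output position is [10 4 1 / 13 15 3 / 10 15 11]. Elementwise product with the kernel and sum: 4·2 + 1·1 + 13·1 + 15·1 + 3·-1 + 11·1.

43 45 26 43
40 49 49 31
65 58 18 17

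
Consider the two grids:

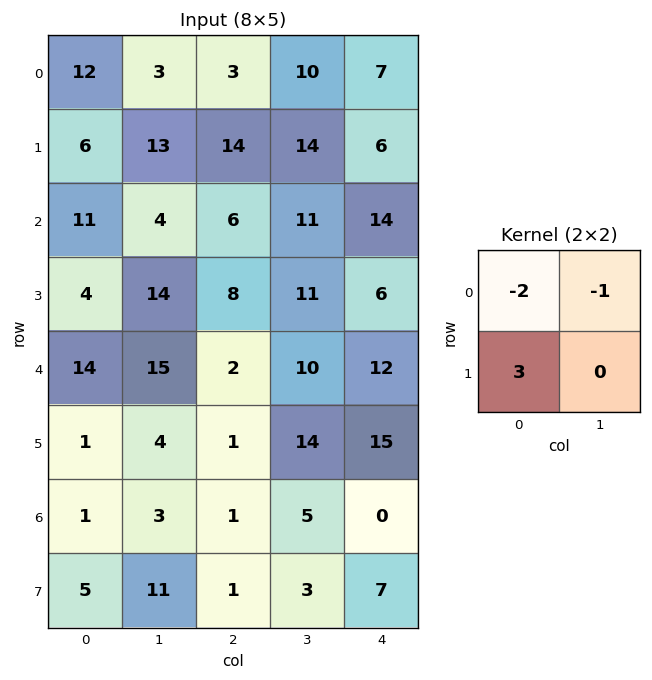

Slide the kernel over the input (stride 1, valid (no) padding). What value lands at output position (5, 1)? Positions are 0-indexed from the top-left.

The receptive field on the input at this output position is [4 1 / 3 1]. Elementwise product with the kernel and sum: 4·-2 + 1·-1 + 3·3.

0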